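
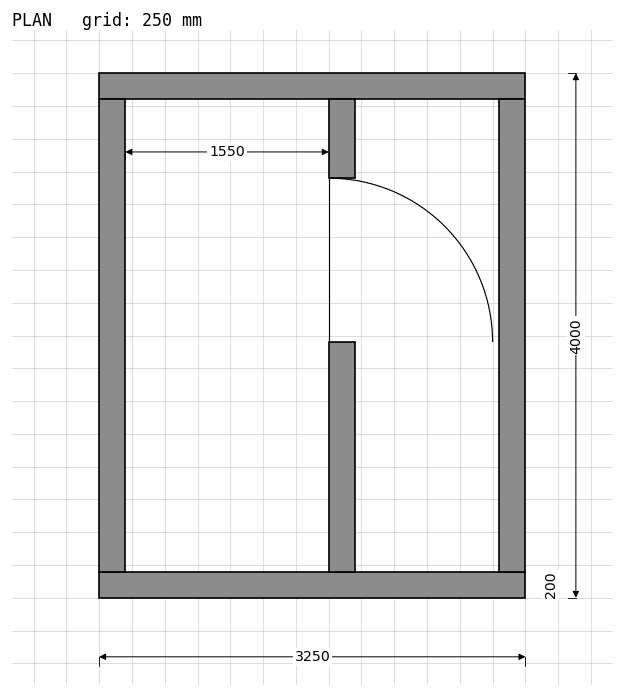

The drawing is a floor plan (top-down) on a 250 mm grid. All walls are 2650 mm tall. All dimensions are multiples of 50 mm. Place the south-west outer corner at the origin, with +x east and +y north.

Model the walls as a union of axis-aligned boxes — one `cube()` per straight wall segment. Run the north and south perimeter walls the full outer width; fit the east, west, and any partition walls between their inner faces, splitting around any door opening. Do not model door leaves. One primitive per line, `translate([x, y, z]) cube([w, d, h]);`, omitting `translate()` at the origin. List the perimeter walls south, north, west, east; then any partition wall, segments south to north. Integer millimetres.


cube([3250, 200, 2650]);
translate([0, 3800, 0]) cube([3250, 200, 2650]);
translate([0, 200, 0]) cube([200, 3600, 2650]);
translate([3050, 200, 0]) cube([200, 3600, 2650]);
translate([1750, 200, 0]) cube([200, 1750, 2650]);
translate([1750, 3200, 0]) cube([200, 600, 2650]);


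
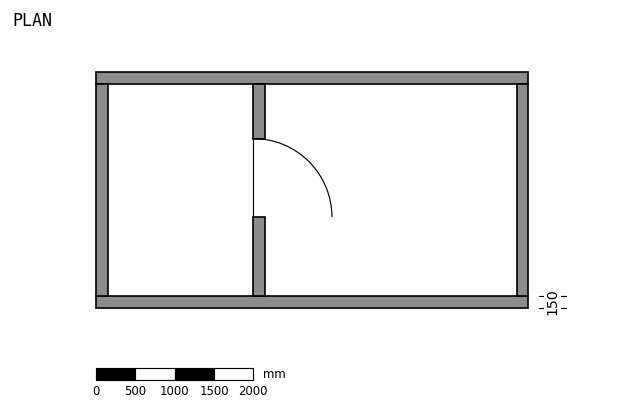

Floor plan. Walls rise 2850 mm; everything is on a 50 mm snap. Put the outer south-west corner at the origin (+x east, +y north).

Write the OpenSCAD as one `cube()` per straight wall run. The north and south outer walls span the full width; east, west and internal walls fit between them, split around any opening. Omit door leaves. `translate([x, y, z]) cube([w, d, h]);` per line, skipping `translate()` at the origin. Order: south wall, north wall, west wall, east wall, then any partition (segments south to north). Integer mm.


cube([5500, 150, 2850]);
translate([0, 2850, 0]) cube([5500, 150, 2850]);
translate([0, 150, 0]) cube([150, 2700, 2850]);
translate([5350, 150, 0]) cube([150, 2700, 2850]);
translate([2000, 150, 0]) cube([150, 1000, 2850]);
translate([2000, 2150, 0]) cube([150, 700, 2850]);


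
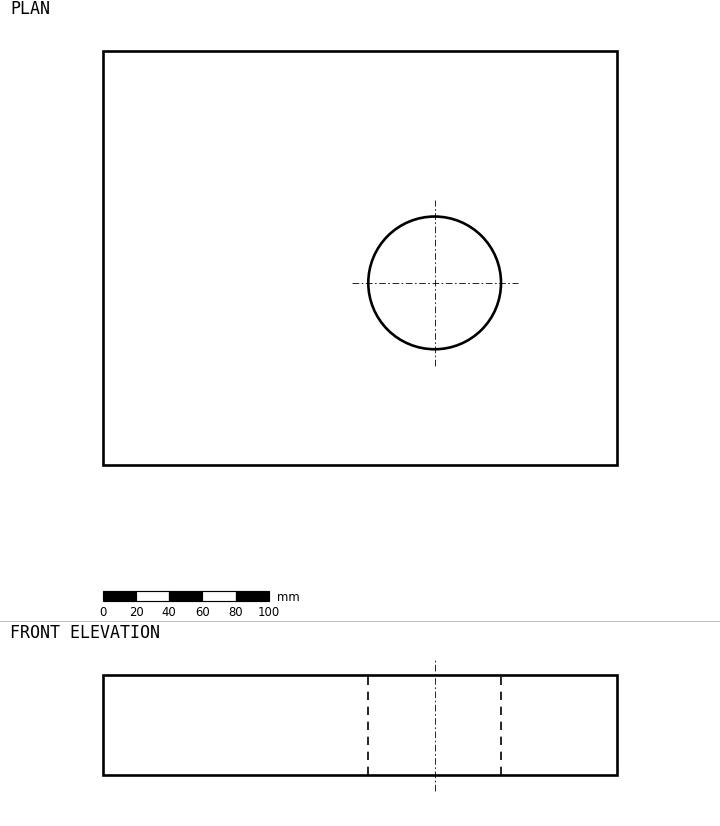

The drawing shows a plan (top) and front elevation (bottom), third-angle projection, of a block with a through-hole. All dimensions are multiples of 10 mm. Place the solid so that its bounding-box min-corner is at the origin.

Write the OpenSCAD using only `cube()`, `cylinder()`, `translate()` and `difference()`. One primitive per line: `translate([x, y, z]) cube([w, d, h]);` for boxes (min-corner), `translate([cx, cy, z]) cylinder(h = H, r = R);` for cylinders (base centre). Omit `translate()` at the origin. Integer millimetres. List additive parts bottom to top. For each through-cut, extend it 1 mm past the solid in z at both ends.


difference() {
  cube([310, 250, 60]);
  translate([200, 110, -1]) cylinder(h = 62, r = 40);
}


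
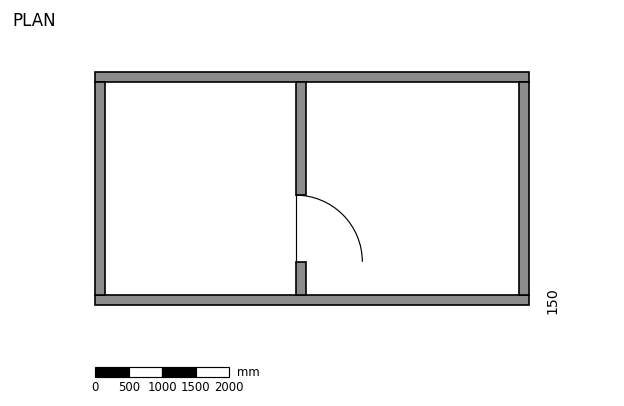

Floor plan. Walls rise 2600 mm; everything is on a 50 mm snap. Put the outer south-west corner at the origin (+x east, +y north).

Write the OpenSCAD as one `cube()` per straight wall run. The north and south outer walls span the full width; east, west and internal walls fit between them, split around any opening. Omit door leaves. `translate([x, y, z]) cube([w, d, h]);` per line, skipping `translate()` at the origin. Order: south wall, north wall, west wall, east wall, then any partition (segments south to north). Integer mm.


cube([6500, 150, 2600]);
translate([0, 3350, 0]) cube([6500, 150, 2600]);
translate([0, 150, 0]) cube([150, 3200, 2600]);
translate([6350, 150, 0]) cube([150, 3200, 2600]);
translate([3000, 150, 0]) cube([150, 500, 2600]);
translate([3000, 1650, 0]) cube([150, 1700, 2600]);


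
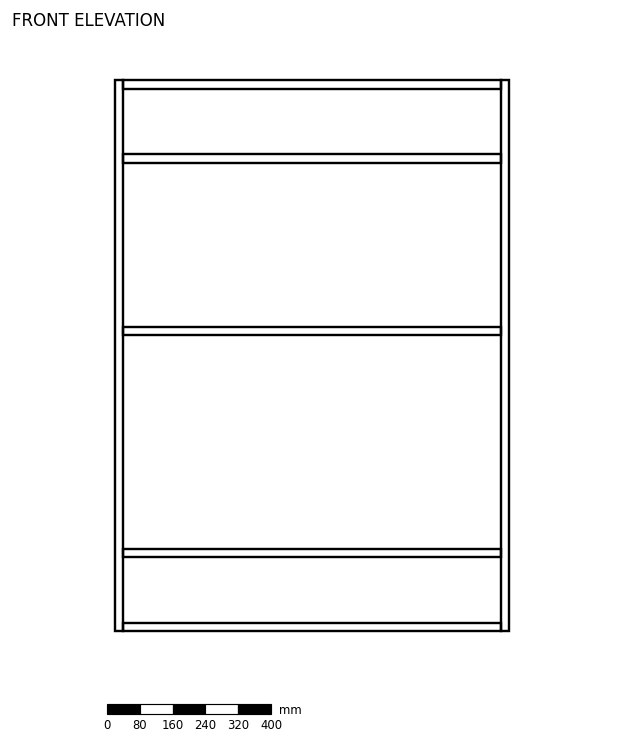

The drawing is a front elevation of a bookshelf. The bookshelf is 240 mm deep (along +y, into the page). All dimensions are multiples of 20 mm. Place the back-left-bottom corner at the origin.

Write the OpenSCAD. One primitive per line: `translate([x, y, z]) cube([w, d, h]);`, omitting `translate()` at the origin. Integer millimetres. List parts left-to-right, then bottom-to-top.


cube([20, 240, 1340]);
translate([20, 0, 0]) cube([920, 240, 20]);
translate([20, 0, 180]) cube([920, 240, 20]);
translate([20, 0, 720]) cube([920, 240, 20]);
translate([20, 0, 1140]) cube([920, 240, 20]);
translate([20, 0, 1320]) cube([920, 240, 20]);
translate([940, 0, 0]) cube([20, 240, 1340]);


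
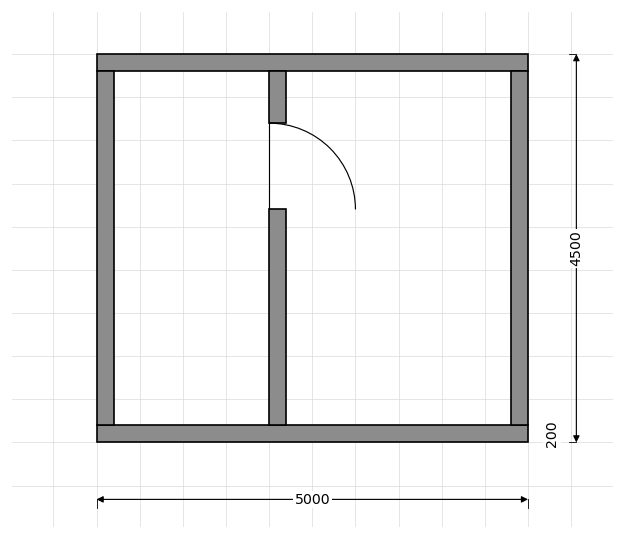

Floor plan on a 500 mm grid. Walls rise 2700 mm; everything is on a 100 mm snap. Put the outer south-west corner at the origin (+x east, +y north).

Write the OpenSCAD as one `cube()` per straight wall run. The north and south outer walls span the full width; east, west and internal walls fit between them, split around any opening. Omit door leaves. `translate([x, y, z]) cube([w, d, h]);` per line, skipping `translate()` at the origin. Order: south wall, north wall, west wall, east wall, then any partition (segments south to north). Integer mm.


cube([5000, 200, 2700]);
translate([0, 4300, 0]) cube([5000, 200, 2700]);
translate([0, 200, 0]) cube([200, 4100, 2700]);
translate([4800, 200, 0]) cube([200, 4100, 2700]);
translate([2000, 200, 0]) cube([200, 2500, 2700]);
translate([2000, 3700, 0]) cube([200, 600, 2700]);


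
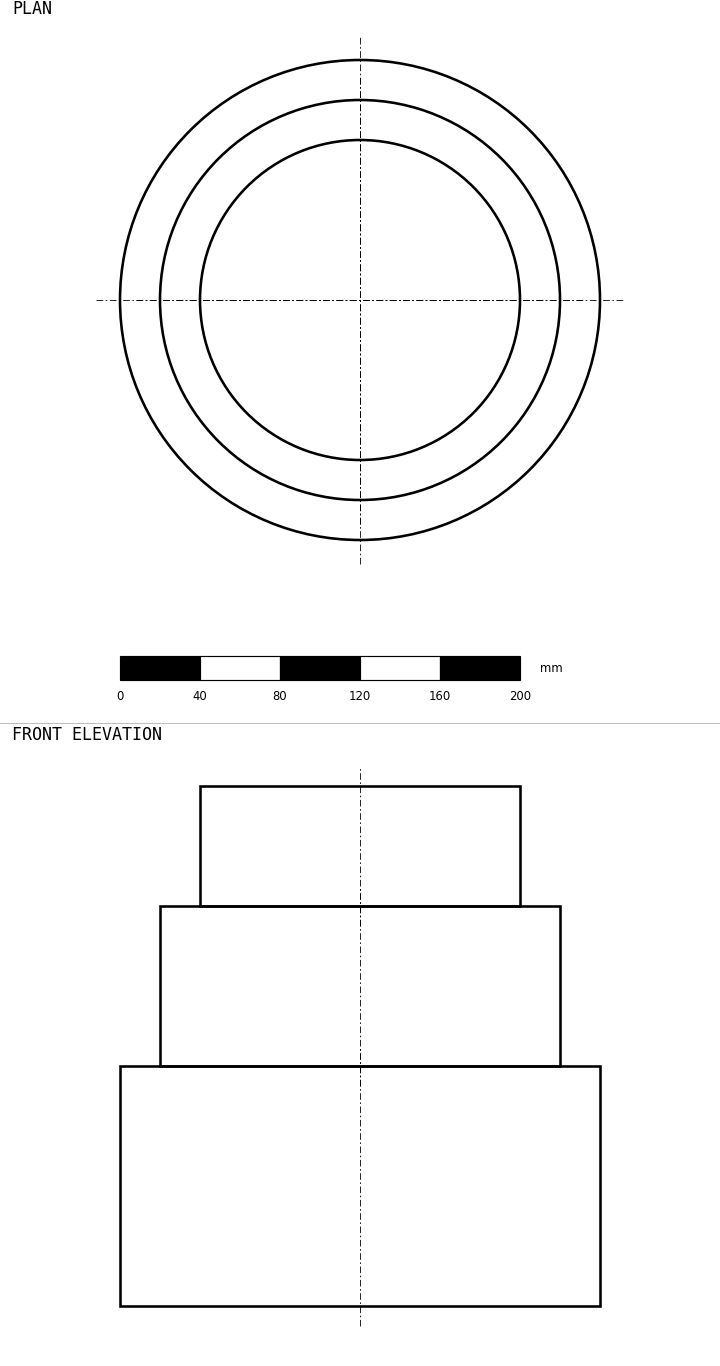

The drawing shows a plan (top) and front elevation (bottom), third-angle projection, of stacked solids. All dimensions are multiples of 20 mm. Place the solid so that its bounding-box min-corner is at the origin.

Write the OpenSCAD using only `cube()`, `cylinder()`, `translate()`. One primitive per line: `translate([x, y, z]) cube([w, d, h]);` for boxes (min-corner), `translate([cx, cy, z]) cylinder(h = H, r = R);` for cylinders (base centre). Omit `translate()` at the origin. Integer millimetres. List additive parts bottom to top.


translate([120, 120, 0]) cylinder(h = 120, r = 120);
translate([120, 120, 120]) cylinder(h = 80, r = 100);
translate([120, 120, 200]) cylinder(h = 60, r = 80);


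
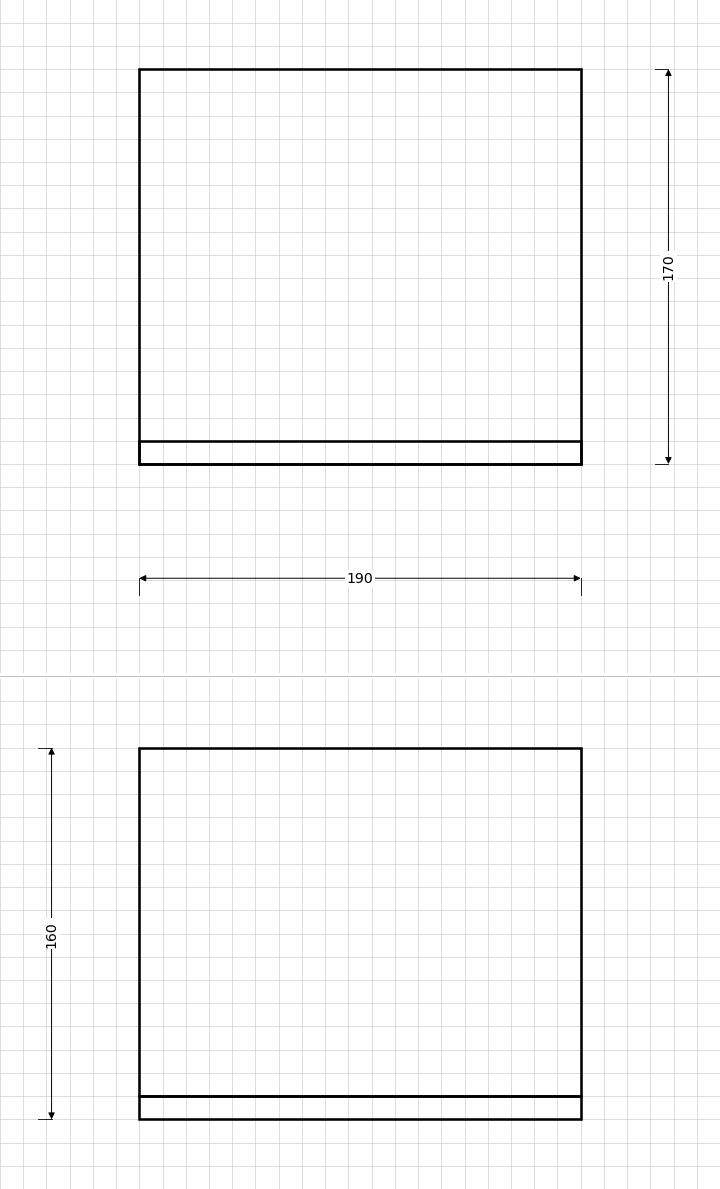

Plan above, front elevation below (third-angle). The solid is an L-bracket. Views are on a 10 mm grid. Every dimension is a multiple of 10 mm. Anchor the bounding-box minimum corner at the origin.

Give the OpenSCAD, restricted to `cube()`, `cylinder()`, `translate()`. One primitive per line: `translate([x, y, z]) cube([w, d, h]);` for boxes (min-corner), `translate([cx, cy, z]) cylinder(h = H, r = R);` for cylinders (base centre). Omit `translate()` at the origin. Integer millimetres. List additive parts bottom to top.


cube([190, 170, 10]);
translate([0, 0, 10]) cube([190, 10, 150]);


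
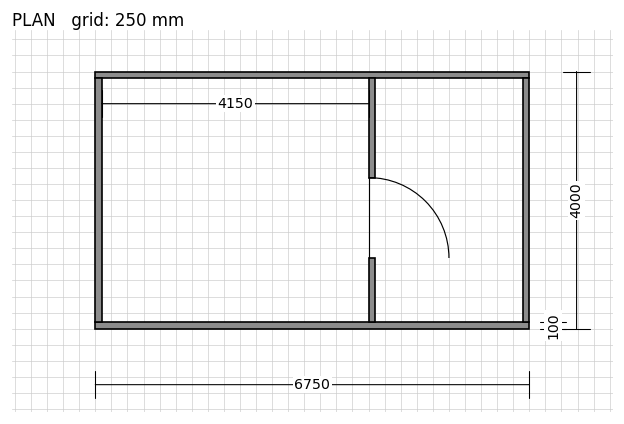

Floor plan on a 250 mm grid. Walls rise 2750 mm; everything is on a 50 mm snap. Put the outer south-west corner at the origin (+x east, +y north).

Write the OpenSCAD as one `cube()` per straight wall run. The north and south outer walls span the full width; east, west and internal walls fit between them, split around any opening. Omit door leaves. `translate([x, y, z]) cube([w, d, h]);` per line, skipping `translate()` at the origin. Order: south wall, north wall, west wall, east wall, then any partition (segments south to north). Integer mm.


cube([6750, 100, 2750]);
translate([0, 3900, 0]) cube([6750, 100, 2750]);
translate([0, 100, 0]) cube([100, 3800, 2750]);
translate([6650, 100, 0]) cube([100, 3800, 2750]);
translate([4250, 100, 0]) cube([100, 1000, 2750]);
translate([4250, 2350, 0]) cube([100, 1550, 2750]);


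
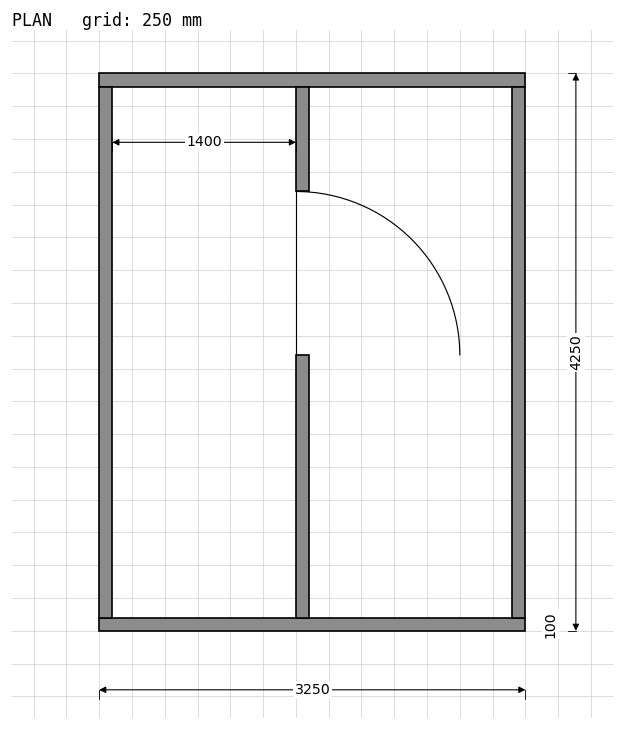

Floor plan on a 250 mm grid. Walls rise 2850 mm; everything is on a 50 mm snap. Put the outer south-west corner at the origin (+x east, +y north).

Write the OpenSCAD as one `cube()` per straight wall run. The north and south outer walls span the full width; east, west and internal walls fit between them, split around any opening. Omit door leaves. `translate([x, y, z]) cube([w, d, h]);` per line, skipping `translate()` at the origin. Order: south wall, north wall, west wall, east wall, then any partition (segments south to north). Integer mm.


cube([3250, 100, 2850]);
translate([0, 4150, 0]) cube([3250, 100, 2850]);
translate([0, 100, 0]) cube([100, 4050, 2850]);
translate([3150, 100, 0]) cube([100, 4050, 2850]);
translate([1500, 100, 0]) cube([100, 2000, 2850]);
translate([1500, 3350, 0]) cube([100, 800, 2850]);


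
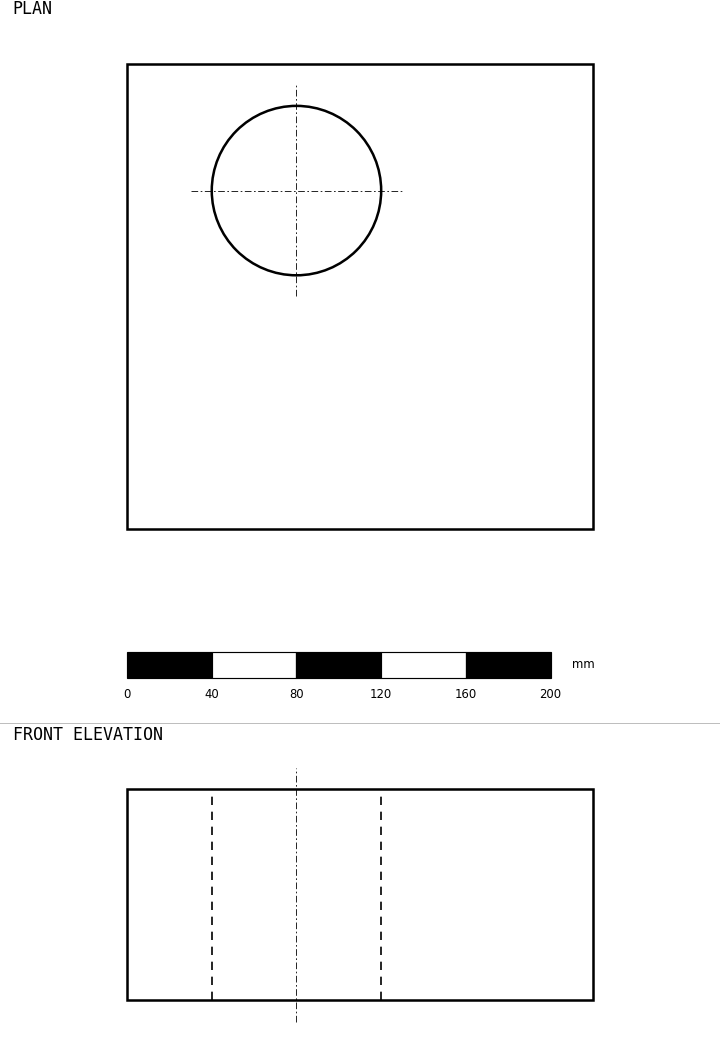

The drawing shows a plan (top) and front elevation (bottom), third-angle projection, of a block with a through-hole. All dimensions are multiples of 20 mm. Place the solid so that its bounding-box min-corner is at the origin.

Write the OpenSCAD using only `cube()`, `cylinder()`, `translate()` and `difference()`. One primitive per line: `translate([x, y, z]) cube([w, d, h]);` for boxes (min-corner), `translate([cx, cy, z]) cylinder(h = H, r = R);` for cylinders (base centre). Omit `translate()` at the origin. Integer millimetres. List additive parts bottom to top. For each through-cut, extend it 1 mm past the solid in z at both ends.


difference() {
  cube([220, 220, 100]);
  translate([80, 160, -1]) cylinder(h = 102, r = 40);
}


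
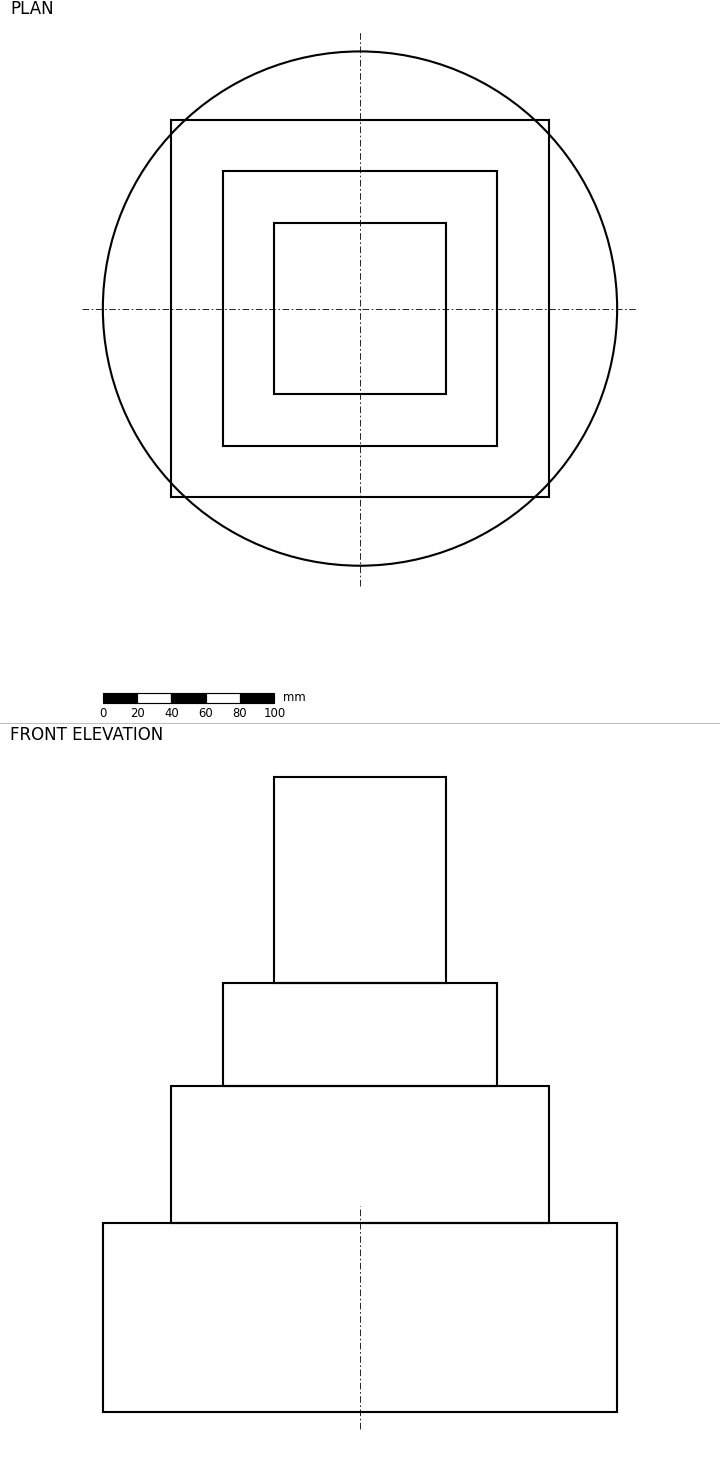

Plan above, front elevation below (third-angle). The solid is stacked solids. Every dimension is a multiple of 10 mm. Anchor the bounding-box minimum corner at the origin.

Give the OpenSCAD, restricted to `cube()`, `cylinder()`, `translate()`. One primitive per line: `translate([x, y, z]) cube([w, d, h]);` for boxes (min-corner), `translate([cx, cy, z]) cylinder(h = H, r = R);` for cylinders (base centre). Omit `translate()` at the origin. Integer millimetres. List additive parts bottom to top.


translate([150, 150, 0]) cylinder(h = 110, r = 150);
translate([40, 40, 110]) cube([220, 220, 80]);
translate([70, 70, 190]) cube([160, 160, 60]);
translate([100, 100, 250]) cube([100, 100, 120]);


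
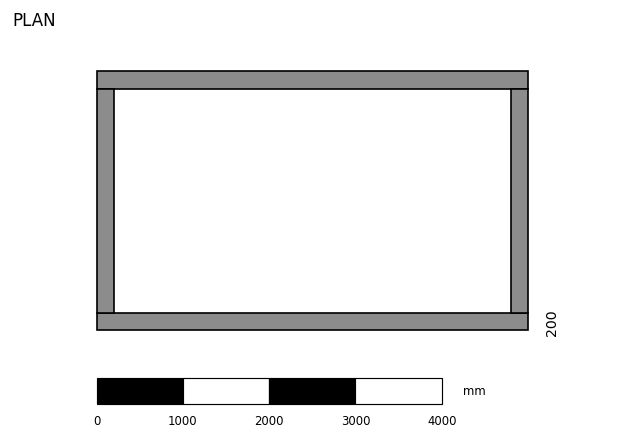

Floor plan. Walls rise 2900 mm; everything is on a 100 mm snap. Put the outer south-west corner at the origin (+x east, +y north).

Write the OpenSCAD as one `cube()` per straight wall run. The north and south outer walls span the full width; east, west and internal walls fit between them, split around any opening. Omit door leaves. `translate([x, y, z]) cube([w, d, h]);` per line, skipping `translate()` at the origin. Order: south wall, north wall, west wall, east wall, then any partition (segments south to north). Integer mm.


cube([5000, 200, 2900]);
translate([0, 2800, 0]) cube([5000, 200, 2900]);
translate([0, 200, 0]) cube([200, 2600, 2900]);
translate([4800, 200, 0]) cube([200, 2600, 2900]);


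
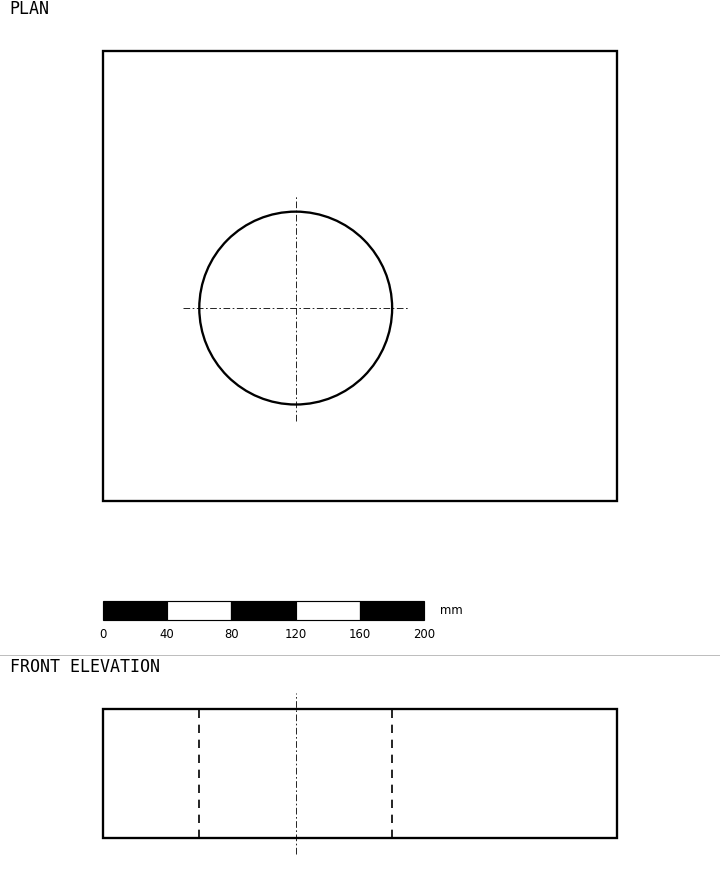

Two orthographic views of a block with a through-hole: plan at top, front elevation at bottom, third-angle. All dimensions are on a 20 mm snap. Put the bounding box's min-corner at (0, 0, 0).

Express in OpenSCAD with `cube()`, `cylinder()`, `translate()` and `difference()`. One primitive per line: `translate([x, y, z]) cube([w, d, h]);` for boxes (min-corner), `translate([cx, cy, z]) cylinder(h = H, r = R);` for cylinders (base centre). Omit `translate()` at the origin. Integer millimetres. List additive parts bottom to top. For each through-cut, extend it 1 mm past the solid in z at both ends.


difference() {
  cube([320, 280, 80]);
  translate([120, 120, -1]) cylinder(h = 82, r = 60);
}


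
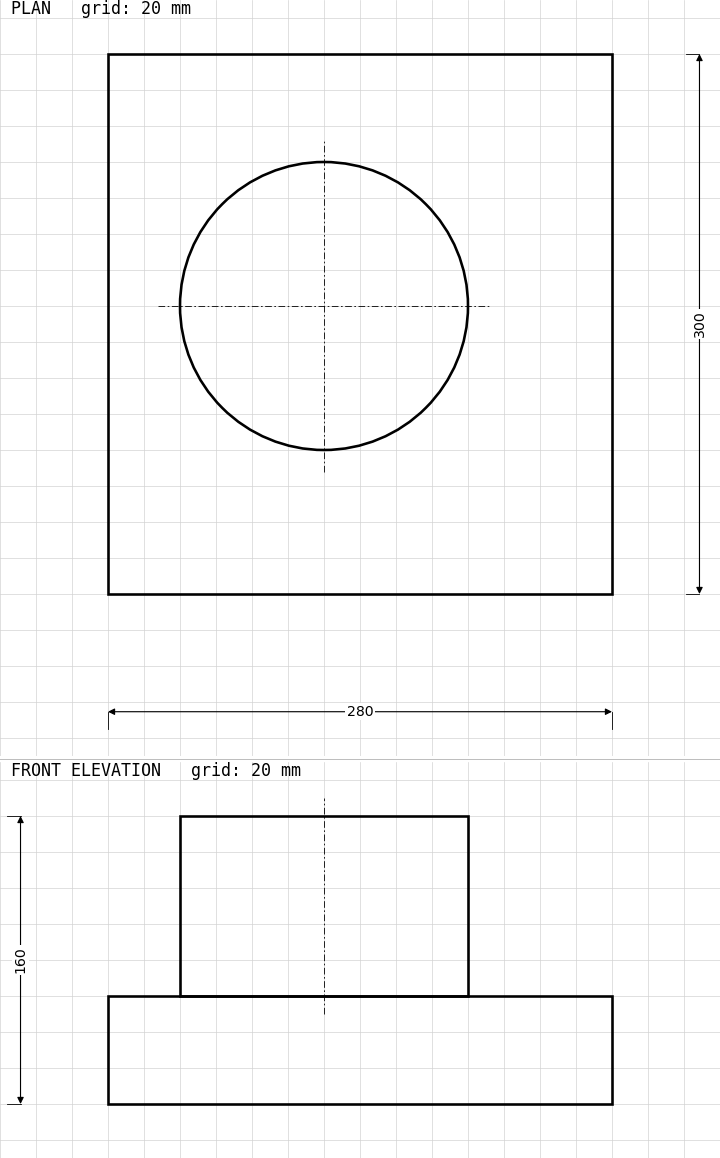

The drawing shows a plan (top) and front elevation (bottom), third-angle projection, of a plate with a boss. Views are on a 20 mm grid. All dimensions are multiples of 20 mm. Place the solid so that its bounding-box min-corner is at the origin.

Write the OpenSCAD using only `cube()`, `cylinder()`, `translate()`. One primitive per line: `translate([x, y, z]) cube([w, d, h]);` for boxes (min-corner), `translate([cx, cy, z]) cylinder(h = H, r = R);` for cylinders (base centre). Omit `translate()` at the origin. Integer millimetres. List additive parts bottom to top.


cube([280, 300, 60]);
translate([120, 160, 60]) cylinder(h = 100, r = 80);


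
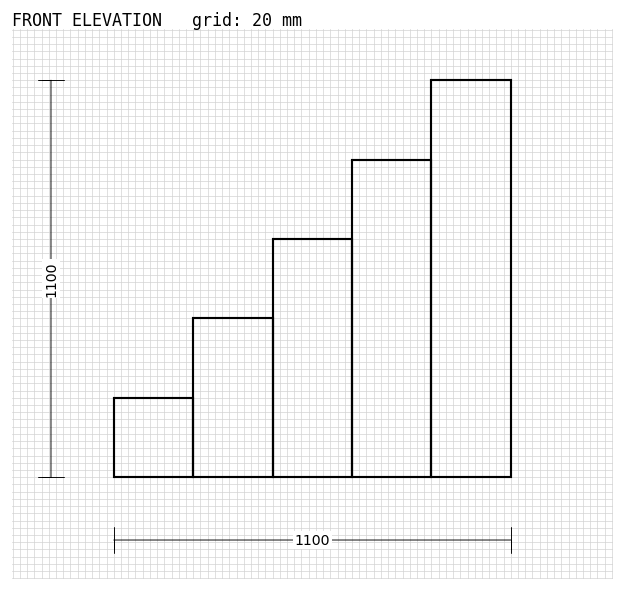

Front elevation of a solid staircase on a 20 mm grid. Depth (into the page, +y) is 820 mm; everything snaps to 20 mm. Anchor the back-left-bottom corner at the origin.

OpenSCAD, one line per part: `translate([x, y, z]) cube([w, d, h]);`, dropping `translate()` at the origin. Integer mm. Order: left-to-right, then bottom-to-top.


cube([220, 820, 220]);
translate([220, 0, 0]) cube([220, 820, 440]);
translate([440, 0, 0]) cube([220, 820, 660]);
translate([660, 0, 0]) cube([220, 820, 880]);
translate([880, 0, 0]) cube([220, 820, 1100]);


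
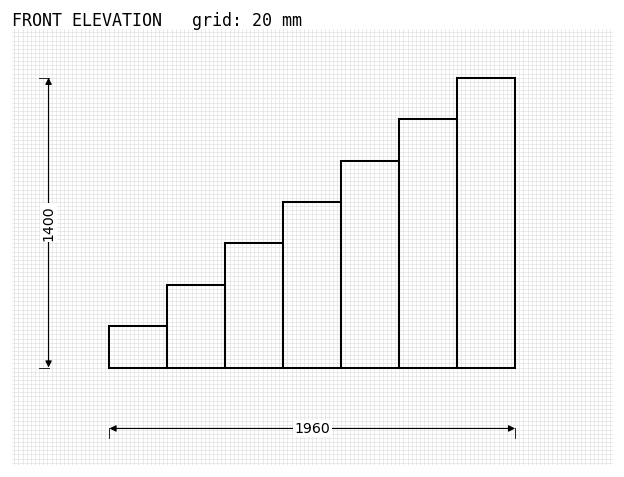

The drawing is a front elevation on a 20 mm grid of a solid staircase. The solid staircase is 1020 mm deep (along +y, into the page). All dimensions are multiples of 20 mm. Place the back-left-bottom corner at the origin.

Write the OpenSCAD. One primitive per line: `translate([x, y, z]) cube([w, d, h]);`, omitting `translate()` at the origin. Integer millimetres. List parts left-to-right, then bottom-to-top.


cube([280, 1020, 200]);
translate([280, 0, 0]) cube([280, 1020, 400]);
translate([560, 0, 0]) cube([280, 1020, 600]);
translate([840, 0, 0]) cube([280, 1020, 800]);
translate([1120, 0, 0]) cube([280, 1020, 1000]);
translate([1400, 0, 0]) cube([280, 1020, 1200]);
translate([1680, 0, 0]) cube([280, 1020, 1400]);


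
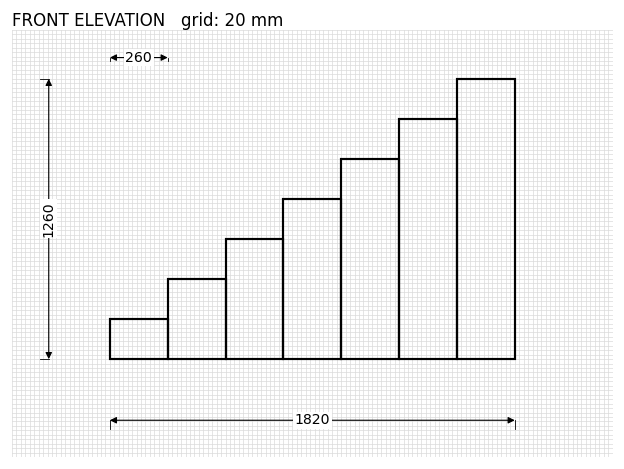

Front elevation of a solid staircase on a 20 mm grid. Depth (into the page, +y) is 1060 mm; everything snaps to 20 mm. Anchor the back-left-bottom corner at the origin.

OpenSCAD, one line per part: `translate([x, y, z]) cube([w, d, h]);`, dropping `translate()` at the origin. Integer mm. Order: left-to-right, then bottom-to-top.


cube([260, 1060, 180]);
translate([260, 0, 0]) cube([260, 1060, 360]);
translate([520, 0, 0]) cube([260, 1060, 540]);
translate([780, 0, 0]) cube([260, 1060, 720]);
translate([1040, 0, 0]) cube([260, 1060, 900]);
translate([1300, 0, 0]) cube([260, 1060, 1080]);
translate([1560, 0, 0]) cube([260, 1060, 1260]);


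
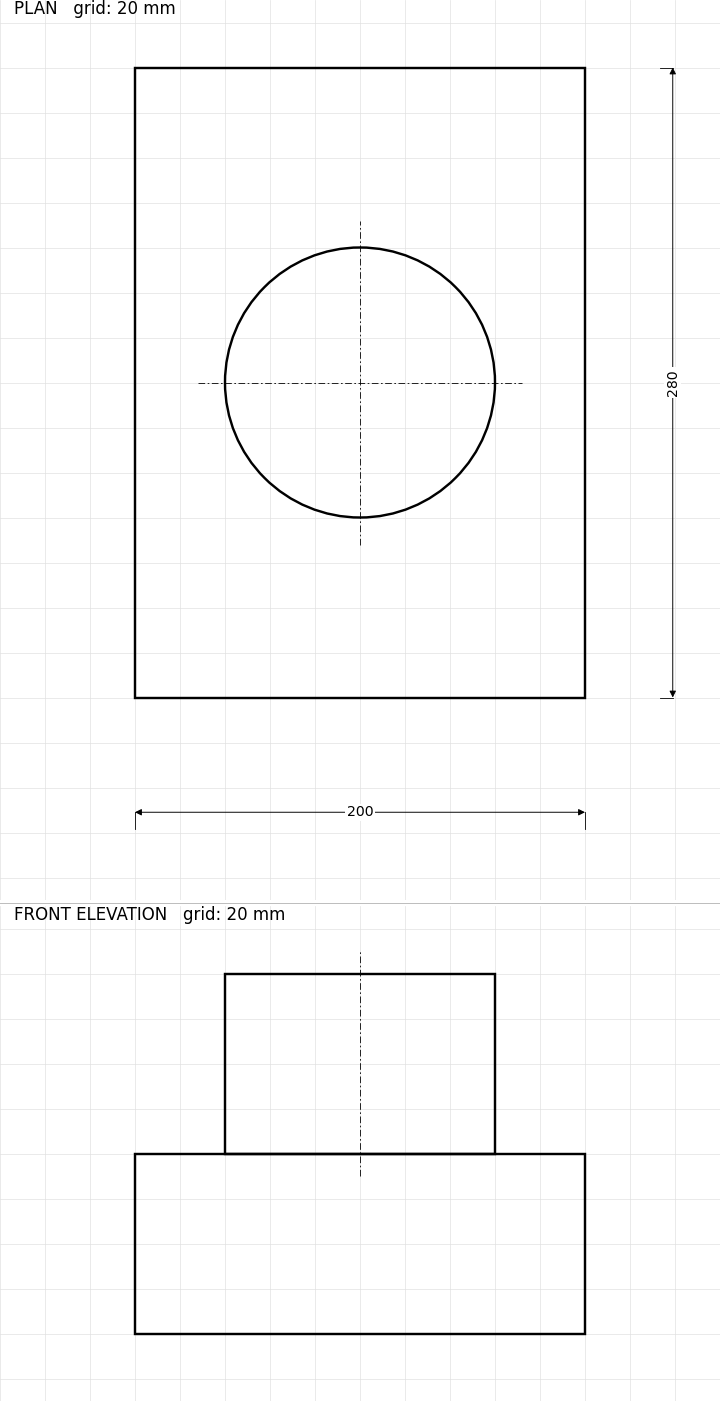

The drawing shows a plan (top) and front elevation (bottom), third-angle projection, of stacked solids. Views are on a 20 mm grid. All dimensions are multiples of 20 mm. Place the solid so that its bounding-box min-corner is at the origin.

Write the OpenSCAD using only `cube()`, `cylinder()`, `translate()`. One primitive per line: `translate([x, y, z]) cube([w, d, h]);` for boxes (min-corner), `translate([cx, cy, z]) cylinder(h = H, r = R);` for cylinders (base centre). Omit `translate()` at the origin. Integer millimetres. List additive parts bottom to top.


cube([200, 280, 80]);
translate([100, 140, 80]) cylinder(h = 80, r = 60);


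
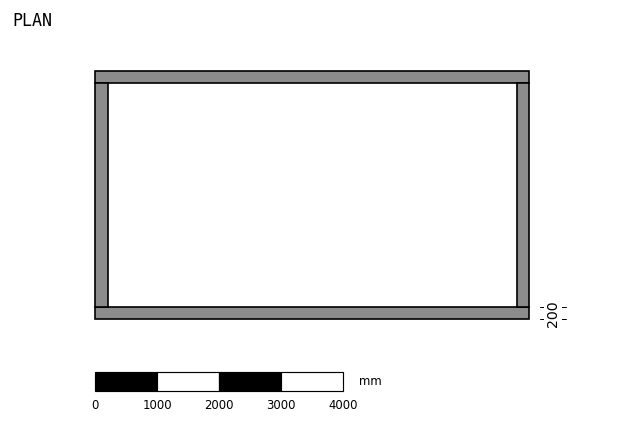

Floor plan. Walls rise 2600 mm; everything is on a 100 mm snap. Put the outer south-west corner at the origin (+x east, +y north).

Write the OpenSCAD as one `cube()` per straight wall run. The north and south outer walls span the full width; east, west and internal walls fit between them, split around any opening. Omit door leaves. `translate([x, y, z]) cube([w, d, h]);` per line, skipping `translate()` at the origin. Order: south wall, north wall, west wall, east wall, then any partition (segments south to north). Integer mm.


cube([7000, 200, 2600]);
translate([0, 3800, 0]) cube([7000, 200, 2600]);
translate([0, 200, 0]) cube([200, 3600, 2600]);
translate([6800, 200, 0]) cube([200, 3600, 2600]);


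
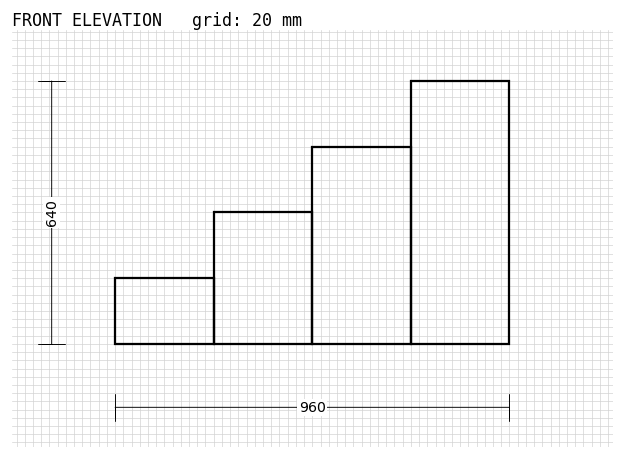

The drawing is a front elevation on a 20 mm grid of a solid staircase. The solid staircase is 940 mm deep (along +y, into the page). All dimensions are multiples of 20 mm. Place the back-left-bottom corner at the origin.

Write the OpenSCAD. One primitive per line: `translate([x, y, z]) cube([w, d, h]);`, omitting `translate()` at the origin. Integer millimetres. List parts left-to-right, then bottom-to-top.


cube([240, 940, 160]);
translate([240, 0, 0]) cube([240, 940, 320]);
translate([480, 0, 0]) cube([240, 940, 480]);
translate([720, 0, 0]) cube([240, 940, 640]);


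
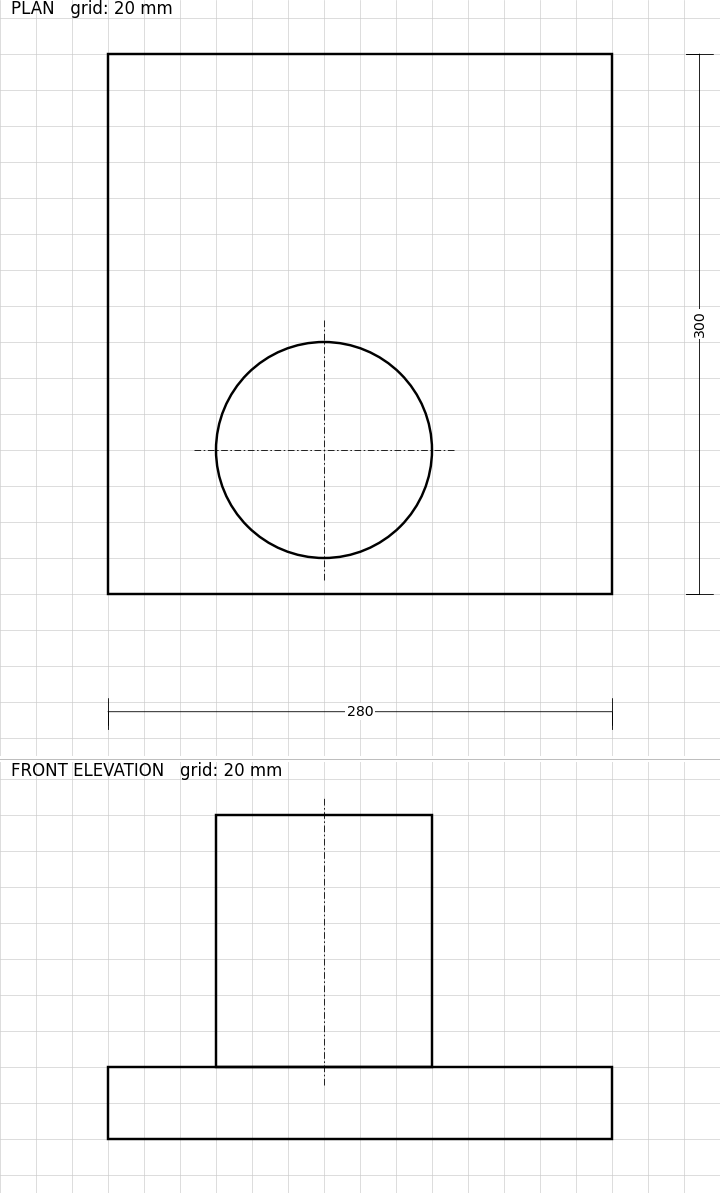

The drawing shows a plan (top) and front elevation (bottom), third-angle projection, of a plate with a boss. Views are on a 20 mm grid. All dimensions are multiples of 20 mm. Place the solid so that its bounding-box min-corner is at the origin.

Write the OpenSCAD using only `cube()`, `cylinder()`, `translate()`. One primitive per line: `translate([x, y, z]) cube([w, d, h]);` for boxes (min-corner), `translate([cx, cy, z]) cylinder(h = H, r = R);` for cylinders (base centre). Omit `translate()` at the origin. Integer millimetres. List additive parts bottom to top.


cube([280, 300, 40]);
translate([120, 80, 40]) cylinder(h = 140, r = 60);


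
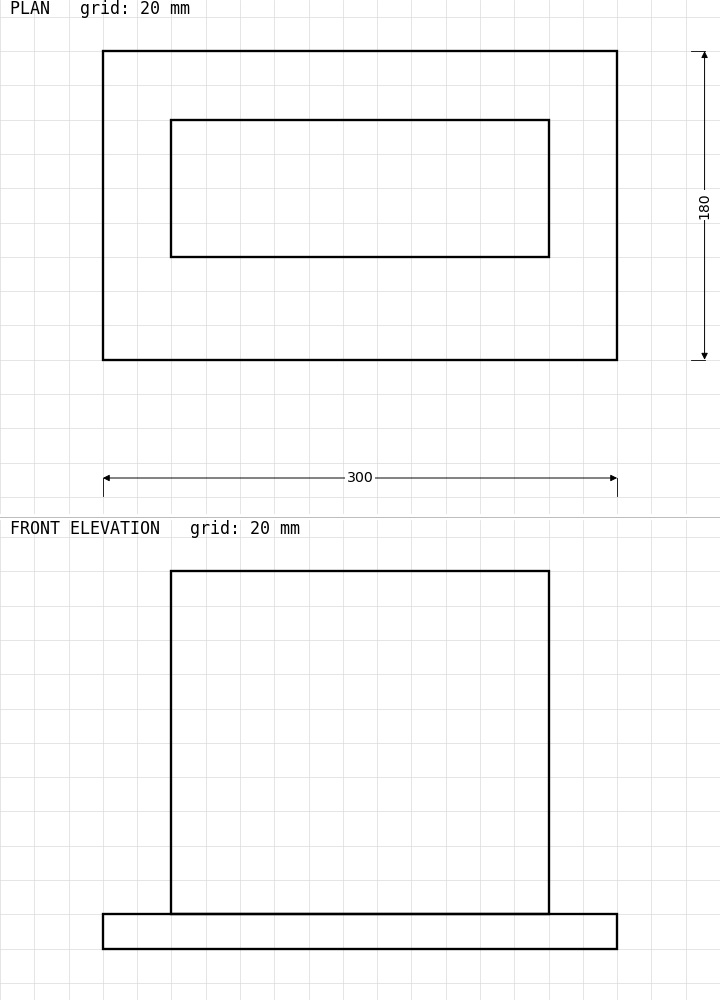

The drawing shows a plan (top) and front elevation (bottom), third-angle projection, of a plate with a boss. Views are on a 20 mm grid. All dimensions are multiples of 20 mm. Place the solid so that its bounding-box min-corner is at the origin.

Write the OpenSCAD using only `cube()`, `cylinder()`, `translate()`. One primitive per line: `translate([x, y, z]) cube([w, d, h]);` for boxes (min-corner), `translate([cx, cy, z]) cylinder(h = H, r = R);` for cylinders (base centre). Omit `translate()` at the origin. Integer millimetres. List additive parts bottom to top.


cube([300, 180, 20]);
translate([40, 60, 20]) cube([220, 80, 200]);


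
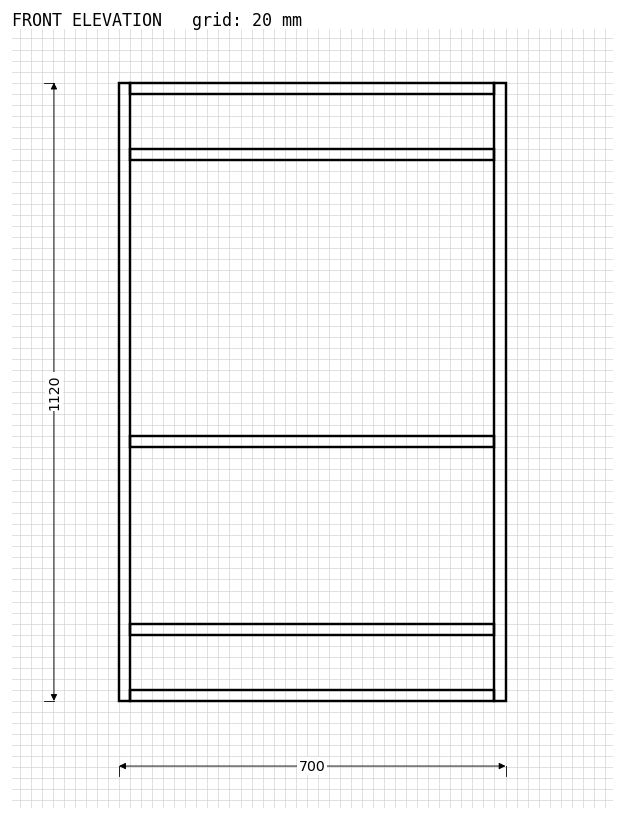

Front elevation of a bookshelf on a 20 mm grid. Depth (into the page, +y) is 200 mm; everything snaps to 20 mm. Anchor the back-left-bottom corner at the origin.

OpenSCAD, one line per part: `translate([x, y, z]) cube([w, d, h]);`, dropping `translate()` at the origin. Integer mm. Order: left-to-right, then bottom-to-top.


cube([20, 200, 1120]);
translate([20, 0, 0]) cube([660, 200, 20]);
translate([20, 0, 120]) cube([660, 200, 20]);
translate([20, 0, 460]) cube([660, 200, 20]);
translate([20, 0, 980]) cube([660, 200, 20]);
translate([20, 0, 1100]) cube([660, 200, 20]);
translate([680, 0, 0]) cube([20, 200, 1120]);


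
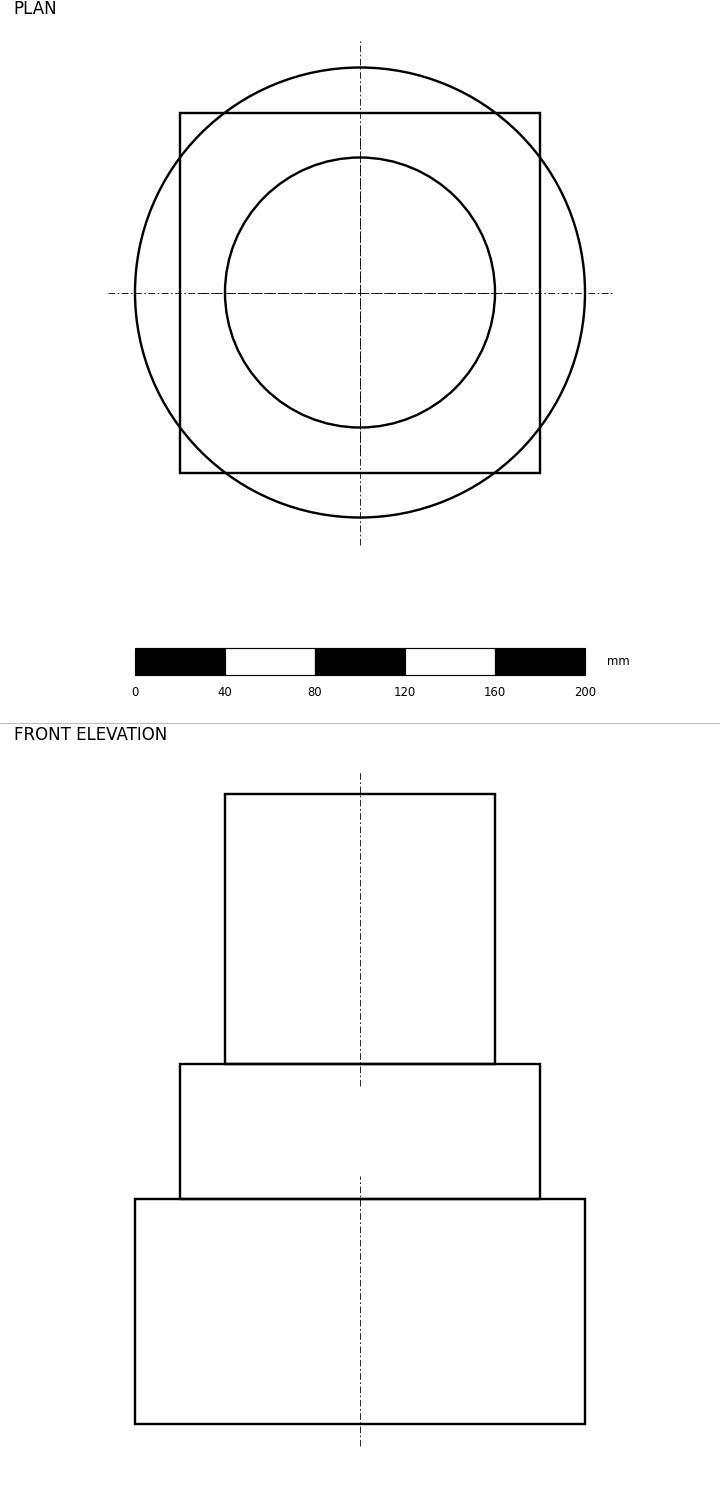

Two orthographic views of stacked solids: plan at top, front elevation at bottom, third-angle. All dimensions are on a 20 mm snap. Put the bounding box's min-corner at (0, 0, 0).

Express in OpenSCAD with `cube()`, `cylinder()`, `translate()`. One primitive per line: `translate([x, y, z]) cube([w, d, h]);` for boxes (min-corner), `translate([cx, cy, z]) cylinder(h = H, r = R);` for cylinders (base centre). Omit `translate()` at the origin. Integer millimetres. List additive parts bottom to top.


translate([100, 100, 0]) cylinder(h = 100, r = 100);
translate([20, 20, 100]) cube([160, 160, 60]);
translate([100, 100, 160]) cylinder(h = 120, r = 60);


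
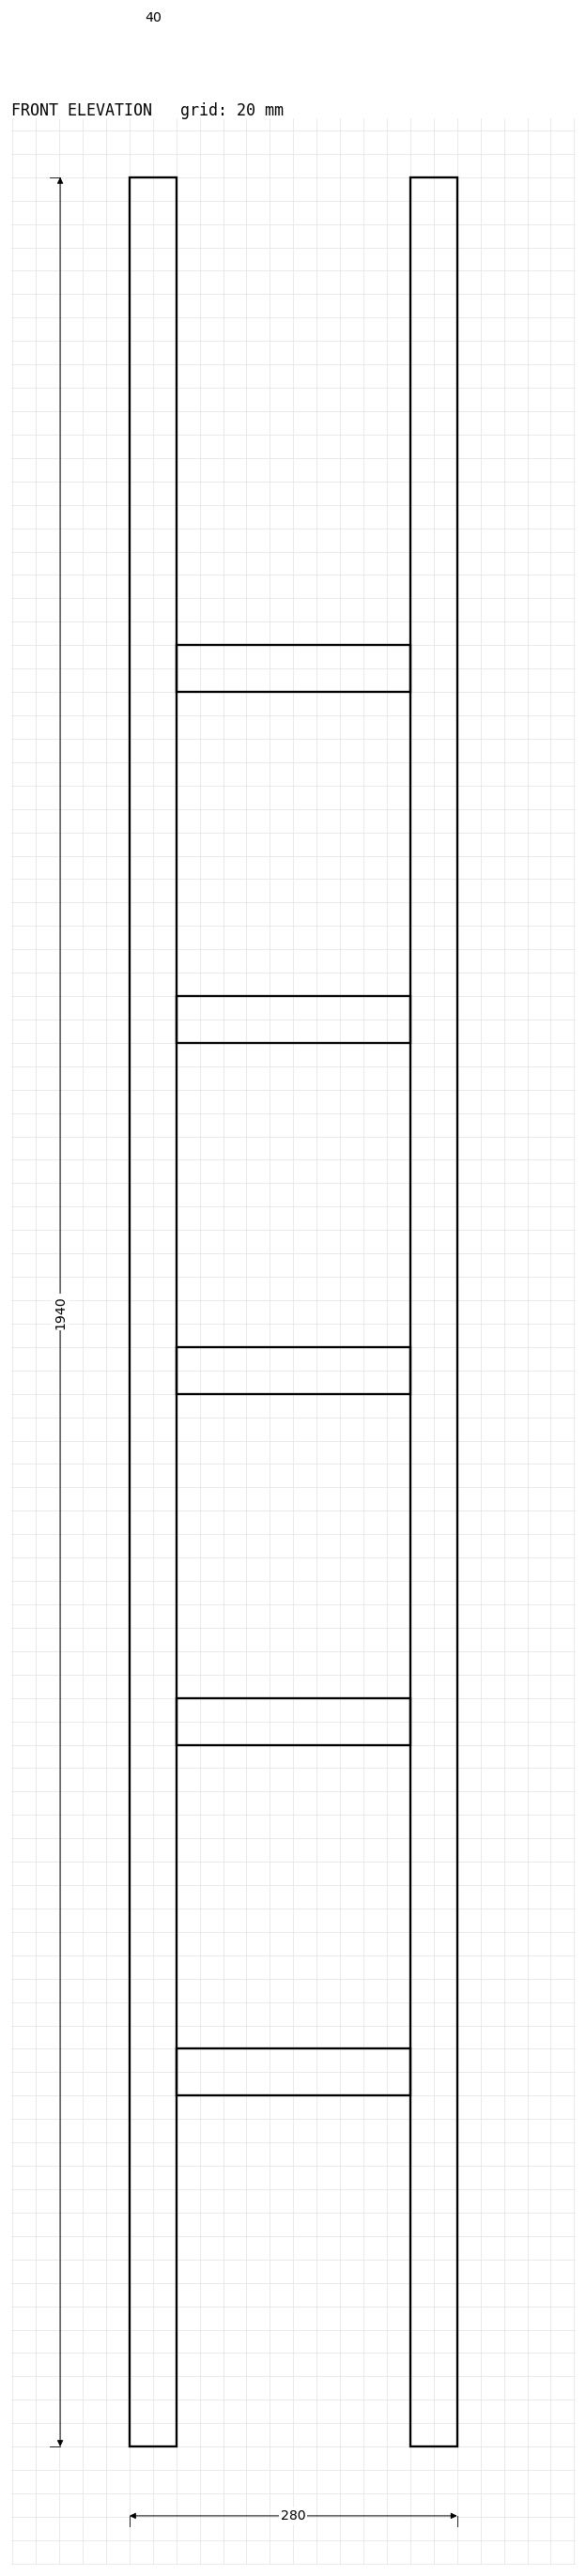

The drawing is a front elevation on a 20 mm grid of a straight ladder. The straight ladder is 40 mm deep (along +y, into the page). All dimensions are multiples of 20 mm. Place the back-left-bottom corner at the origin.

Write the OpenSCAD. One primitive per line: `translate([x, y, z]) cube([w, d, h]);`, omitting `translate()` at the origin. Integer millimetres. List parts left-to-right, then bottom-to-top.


cube([40, 40, 1940]);
translate([40, 0, 300]) cube([200, 40, 40]);
translate([40, 0, 600]) cube([200, 40, 40]);
translate([40, 0, 900]) cube([200, 40, 40]);
translate([40, 0, 1200]) cube([200, 40, 40]);
translate([40, 0, 1500]) cube([200, 40, 40]);
translate([240, 0, 0]) cube([40, 40, 1940]);


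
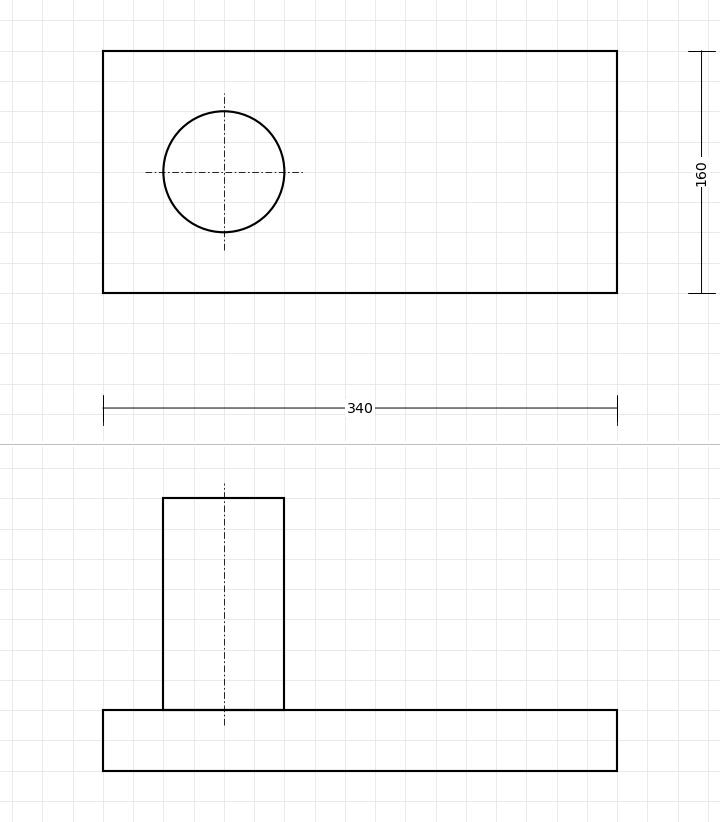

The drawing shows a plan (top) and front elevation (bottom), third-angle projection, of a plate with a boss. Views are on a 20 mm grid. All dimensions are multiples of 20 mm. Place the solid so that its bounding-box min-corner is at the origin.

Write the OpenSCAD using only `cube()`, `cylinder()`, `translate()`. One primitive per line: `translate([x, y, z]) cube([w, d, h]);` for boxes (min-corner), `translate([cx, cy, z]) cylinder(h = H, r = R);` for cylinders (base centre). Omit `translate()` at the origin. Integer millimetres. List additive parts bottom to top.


cube([340, 160, 40]);
translate([80, 80, 40]) cylinder(h = 140, r = 40);


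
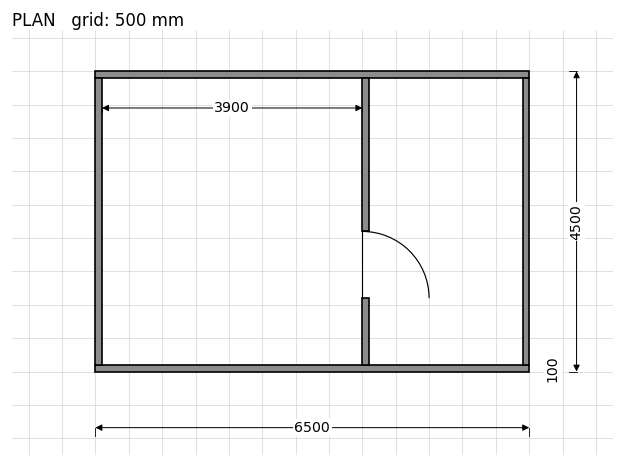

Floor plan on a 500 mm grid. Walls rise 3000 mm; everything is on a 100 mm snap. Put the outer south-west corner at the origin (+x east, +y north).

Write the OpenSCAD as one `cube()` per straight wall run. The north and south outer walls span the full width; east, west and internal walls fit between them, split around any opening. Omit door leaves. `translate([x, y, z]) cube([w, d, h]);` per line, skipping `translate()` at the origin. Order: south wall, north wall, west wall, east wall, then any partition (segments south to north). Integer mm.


cube([6500, 100, 3000]);
translate([0, 4400, 0]) cube([6500, 100, 3000]);
translate([0, 100, 0]) cube([100, 4300, 3000]);
translate([6400, 100, 0]) cube([100, 4300, 3000]);
translate([4000, 100, 0]) cube([100, 1000, 3000]);
translate([4000, 2100, 0]) cube([100, 2300, 3000]);


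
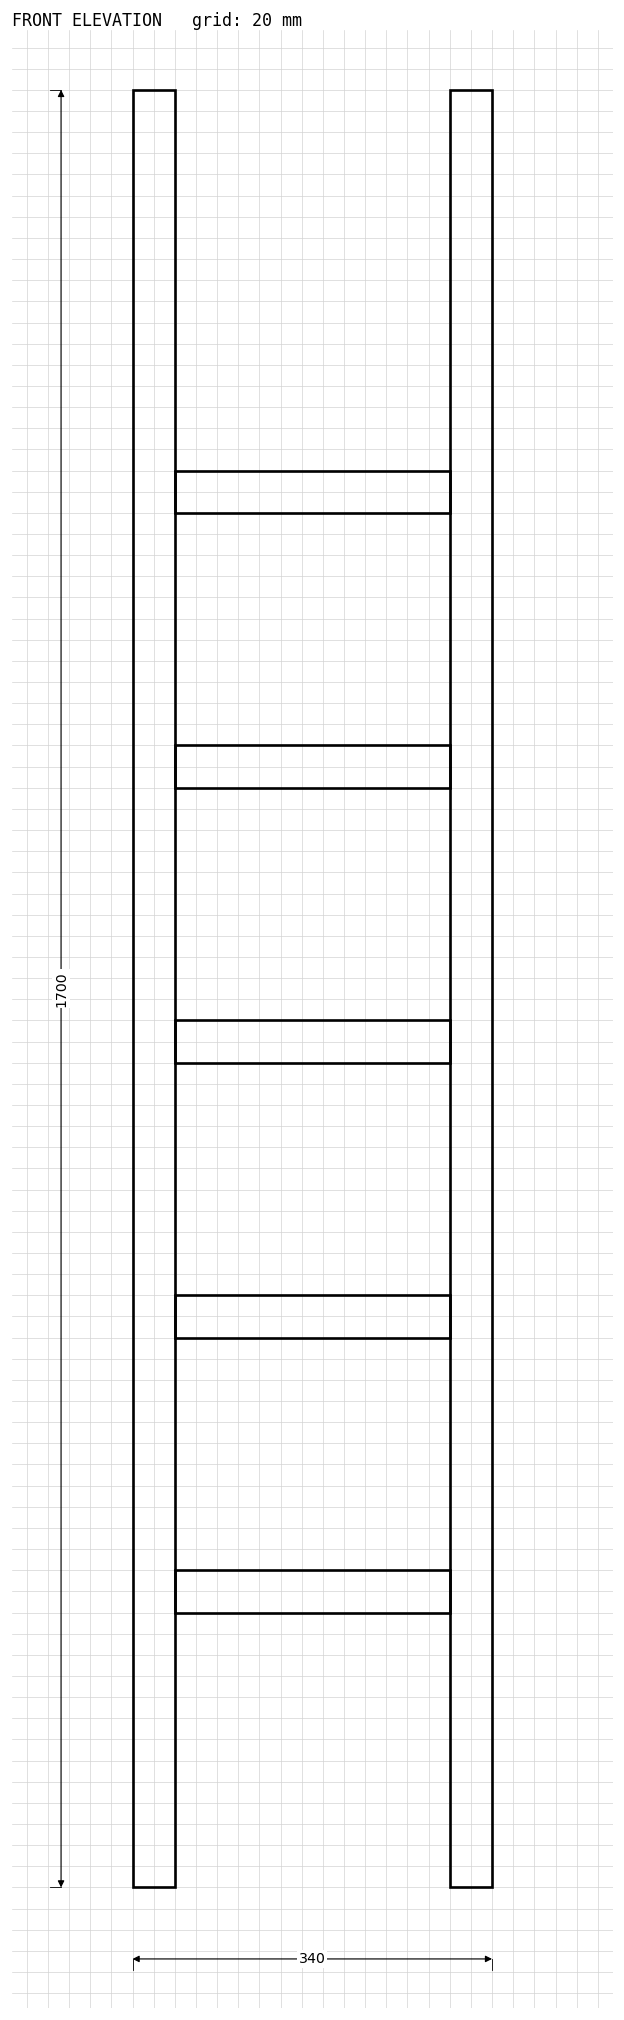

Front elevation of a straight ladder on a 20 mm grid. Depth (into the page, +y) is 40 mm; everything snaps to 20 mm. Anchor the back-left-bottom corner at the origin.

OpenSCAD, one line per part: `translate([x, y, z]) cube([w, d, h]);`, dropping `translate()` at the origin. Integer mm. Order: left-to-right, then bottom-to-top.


cube([40, 40, 1700]);
translate([40, 0, 260]) cube([260, 40, 40]);
translate([40, 0, 520]) cube([260, 40, 40]);
translate([40, 0, 780]) cube([260, 40, 40]);
translate([40, 0, 1040]) cube([260, 40, 40]);
translate([40, 0, 1300]) cube([260, 40, 40]);
translate([300, 0, 0]) cube([40, 40, 1700]);


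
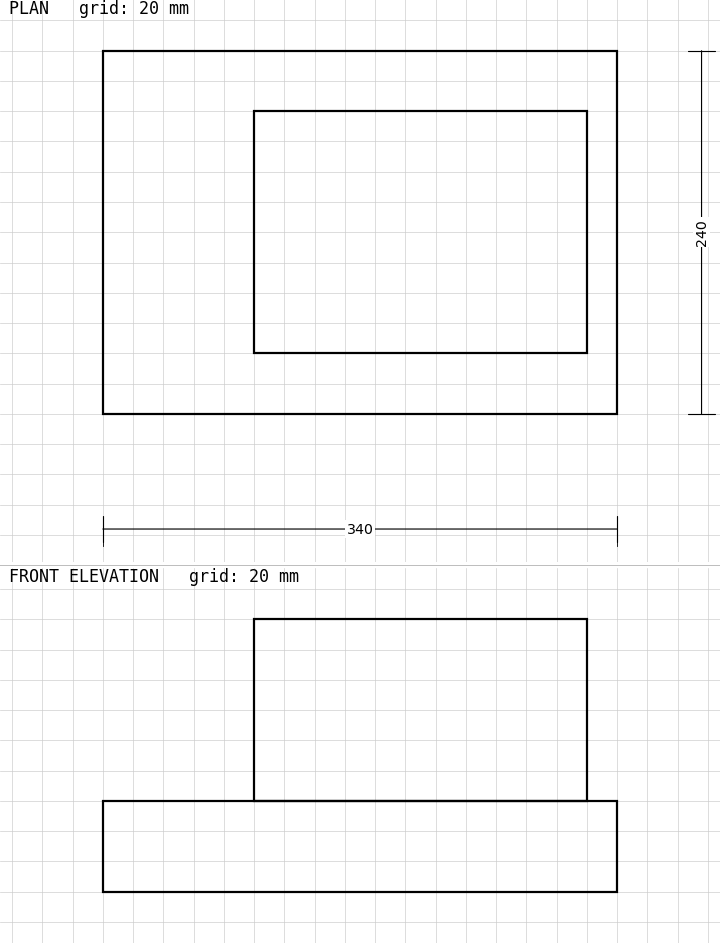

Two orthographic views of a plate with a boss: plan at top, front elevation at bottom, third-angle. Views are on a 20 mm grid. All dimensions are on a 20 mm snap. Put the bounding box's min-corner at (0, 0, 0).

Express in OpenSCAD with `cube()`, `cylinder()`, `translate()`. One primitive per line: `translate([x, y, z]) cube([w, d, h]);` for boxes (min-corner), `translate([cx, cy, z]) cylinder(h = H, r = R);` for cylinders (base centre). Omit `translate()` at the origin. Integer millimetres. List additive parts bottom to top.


cube([340, 240, 60]);
translate([100, 40, 60]) cube([220, 160, 120]);


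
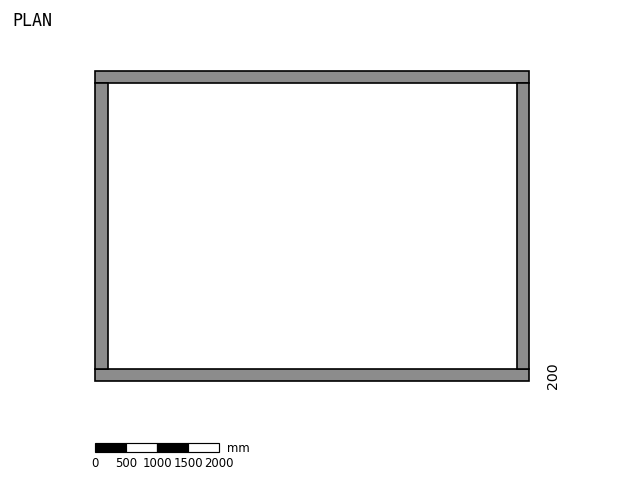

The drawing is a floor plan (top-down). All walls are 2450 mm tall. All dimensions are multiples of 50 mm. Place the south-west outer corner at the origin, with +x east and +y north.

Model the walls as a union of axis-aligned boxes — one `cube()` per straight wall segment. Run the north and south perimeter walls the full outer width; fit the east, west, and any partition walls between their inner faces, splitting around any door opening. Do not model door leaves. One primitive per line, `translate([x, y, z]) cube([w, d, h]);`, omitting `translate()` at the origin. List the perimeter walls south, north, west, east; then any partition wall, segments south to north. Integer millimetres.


cube([7000, 200, 2450]);
translate([0, 4800, 0]) cube([7000, 200, 2450]);
translate([0, 200, 0]) cube([200, 4600, 2450]);
translate([6800, 200, 0]) cube([200, 4600, 2450]);


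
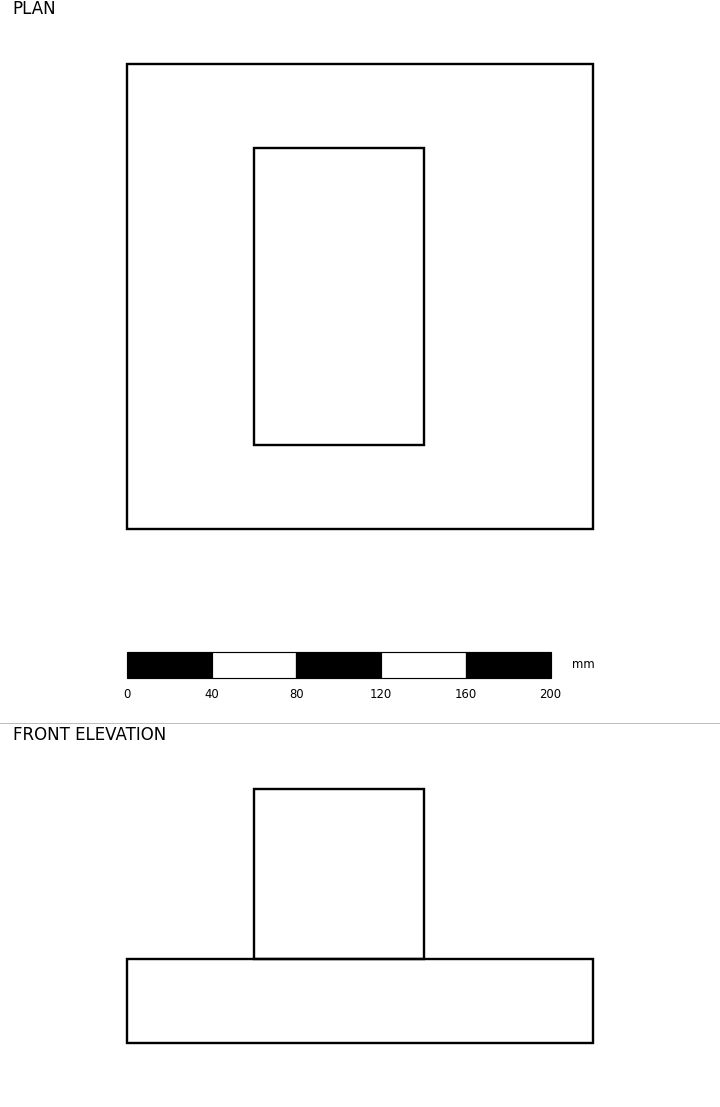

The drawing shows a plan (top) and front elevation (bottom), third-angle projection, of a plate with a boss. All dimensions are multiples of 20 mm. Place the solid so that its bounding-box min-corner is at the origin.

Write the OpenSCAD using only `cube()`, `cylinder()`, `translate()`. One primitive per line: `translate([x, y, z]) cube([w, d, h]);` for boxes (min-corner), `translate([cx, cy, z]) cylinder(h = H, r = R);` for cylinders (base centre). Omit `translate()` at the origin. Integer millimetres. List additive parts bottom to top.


cube([220, 220, 40]);
translate([60, 40, 40]) cube([80, 140, 80]);


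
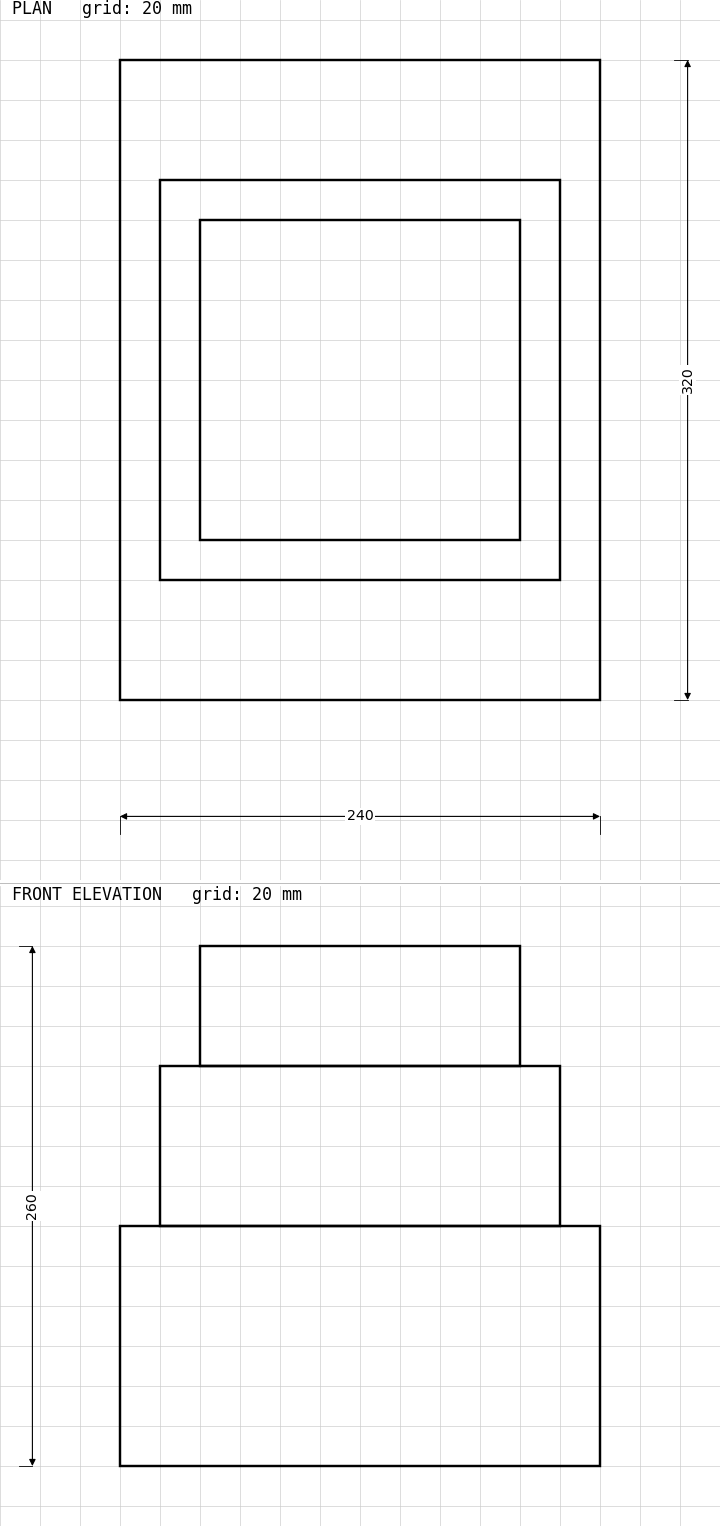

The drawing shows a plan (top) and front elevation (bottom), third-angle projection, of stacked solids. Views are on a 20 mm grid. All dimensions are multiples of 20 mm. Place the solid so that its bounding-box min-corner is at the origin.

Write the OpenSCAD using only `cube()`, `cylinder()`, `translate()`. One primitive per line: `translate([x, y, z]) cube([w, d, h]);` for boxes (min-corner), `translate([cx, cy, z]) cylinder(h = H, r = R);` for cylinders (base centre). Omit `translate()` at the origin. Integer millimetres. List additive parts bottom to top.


cube([240, 320, 120]);
translate([20, 60, 120]) cube([200, 200, 80]);
translate([40, 80, 200]) cube([160, 160, 60]);


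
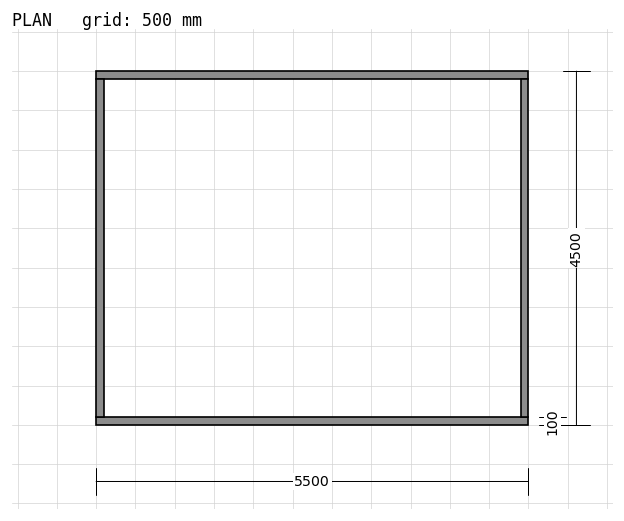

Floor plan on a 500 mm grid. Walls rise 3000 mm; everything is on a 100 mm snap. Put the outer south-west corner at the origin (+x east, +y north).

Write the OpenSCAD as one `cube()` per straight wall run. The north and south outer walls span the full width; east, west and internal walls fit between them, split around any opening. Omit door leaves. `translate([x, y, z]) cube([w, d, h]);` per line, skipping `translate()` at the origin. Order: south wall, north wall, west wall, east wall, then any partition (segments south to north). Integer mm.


cube([5500, 100, 3000]);
translate([0, 4400, 0]) cube([5500, 100, 3000]);
translate([0, 100, 0]) cube([100, 4300, 3000]);
translate([5400, 100, 0]) cube([100, 4300, 3000]);


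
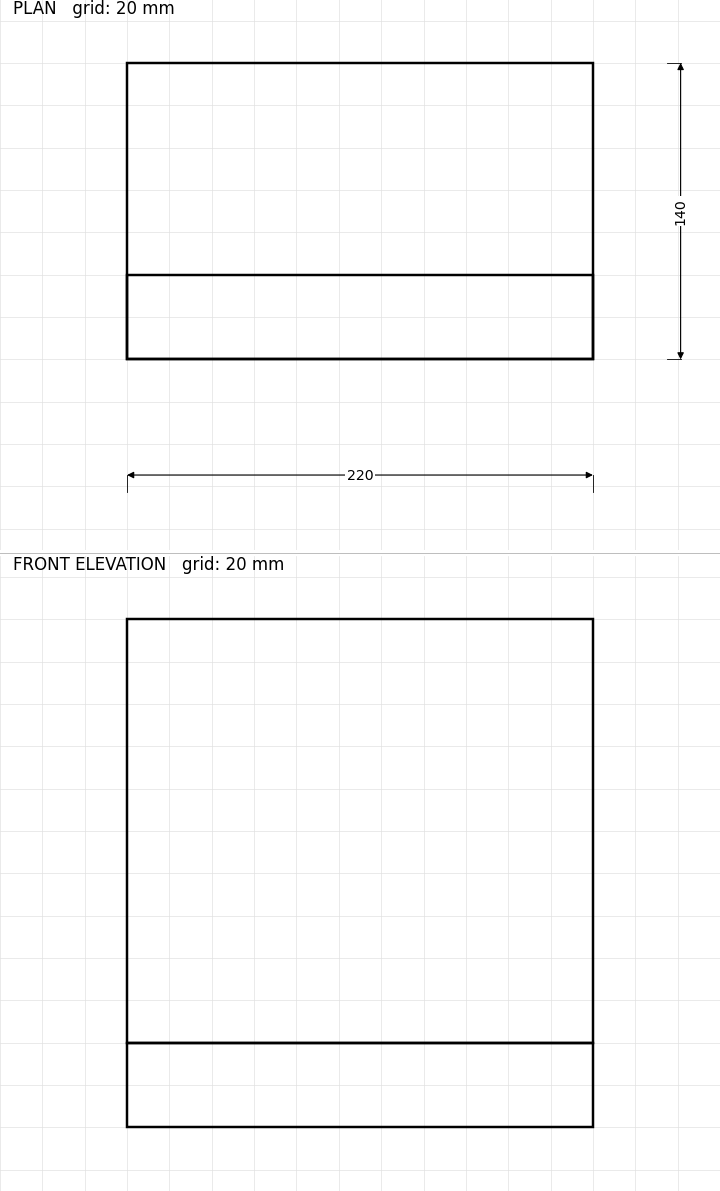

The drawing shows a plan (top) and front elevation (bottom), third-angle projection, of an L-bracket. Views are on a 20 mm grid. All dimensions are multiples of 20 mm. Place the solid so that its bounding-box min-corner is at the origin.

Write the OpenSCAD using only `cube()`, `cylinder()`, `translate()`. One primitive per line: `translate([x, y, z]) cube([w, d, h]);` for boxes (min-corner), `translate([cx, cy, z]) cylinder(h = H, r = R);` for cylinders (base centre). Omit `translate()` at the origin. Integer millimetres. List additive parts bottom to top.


cube([220, 140, 40]);
translate([0, 0, 40]) cube([220, 40, 200]);


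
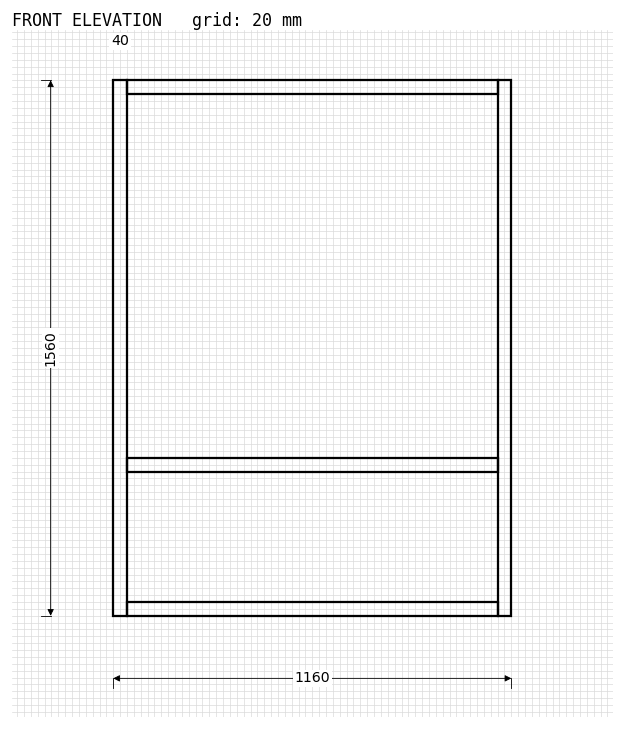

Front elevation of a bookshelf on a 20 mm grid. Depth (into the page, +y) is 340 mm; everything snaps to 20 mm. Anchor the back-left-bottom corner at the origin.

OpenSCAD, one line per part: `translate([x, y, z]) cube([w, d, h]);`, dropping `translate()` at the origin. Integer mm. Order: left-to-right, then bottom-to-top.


cube([40, 340, 1560]);
translate([40, 0, 0]) cube([1080, 340, 40]);
translate([40, 0, 420]) cube([1080, 340, 40]);
translate([40, 0, 1520]) cube([1080, 340, 40]);
translate([1120, 0, 0]) cube([40, 340, 1560]);
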